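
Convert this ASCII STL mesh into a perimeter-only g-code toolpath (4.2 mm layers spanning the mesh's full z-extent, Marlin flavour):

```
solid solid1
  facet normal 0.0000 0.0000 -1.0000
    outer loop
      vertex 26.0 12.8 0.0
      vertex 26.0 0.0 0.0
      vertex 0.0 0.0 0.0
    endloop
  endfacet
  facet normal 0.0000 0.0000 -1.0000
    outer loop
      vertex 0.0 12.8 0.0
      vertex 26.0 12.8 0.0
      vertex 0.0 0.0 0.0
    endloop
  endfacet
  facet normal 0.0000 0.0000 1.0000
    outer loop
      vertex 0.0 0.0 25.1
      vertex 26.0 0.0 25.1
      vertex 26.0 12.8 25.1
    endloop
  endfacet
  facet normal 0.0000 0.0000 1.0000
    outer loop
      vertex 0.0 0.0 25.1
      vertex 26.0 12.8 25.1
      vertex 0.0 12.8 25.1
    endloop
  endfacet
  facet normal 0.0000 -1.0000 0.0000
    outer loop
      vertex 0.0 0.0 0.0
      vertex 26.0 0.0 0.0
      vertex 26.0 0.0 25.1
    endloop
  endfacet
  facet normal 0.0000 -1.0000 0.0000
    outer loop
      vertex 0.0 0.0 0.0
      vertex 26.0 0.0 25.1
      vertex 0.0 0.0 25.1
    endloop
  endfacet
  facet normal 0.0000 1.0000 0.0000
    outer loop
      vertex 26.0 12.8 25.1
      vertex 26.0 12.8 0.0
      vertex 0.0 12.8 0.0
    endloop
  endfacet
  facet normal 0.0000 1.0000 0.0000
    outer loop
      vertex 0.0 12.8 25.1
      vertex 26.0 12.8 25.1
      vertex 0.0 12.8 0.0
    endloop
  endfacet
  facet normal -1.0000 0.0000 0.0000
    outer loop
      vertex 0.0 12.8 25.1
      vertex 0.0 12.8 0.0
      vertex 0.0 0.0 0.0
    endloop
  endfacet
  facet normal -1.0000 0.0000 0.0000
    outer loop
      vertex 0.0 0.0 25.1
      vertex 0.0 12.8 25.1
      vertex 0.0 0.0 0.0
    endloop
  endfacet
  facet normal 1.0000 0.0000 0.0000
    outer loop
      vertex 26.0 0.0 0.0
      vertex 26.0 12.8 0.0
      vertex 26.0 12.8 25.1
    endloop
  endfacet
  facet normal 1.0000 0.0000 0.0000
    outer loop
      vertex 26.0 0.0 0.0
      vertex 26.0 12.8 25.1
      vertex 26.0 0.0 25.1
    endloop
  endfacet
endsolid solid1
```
; perimeter-only toolpath
G21 ; units = mm
G90 ; absolute positioning
G28 ; home
; layer 1
G0 Z4.2
G0 X0.0 Y0.0
G1 X26.0 Y0.0
G1 X26.0 Y12.8
G1 X0.0 Y12.8
G1 X0.0 Y0.0
; layer 2
G0 Z8.4
G0 X0.0 Y0.0
G1 X26.0 Y0.0
G1 X26.0 Y12.8
G1 X0.0 Y12.8
G1 X0.0 Y0.0
; layer 3
G0 Z12.6
G0 X0.0 Y0.0
G1 X26.0 Y0.0
G1 X26.0 Y12.8
G1 X0.0 Y12.8
G1 X0.0 Y0.0
; layer 4
G0 Z16.7
G0 X0.0 Y0.0
G1 X26.0 Y0.0
G1 X26.0 Y12.8
G1 X0.0 Y12.8
G1 X0.0 Y0.0
; layer 5
G0 Z20.9
G0 X0.0 Y0.0
G1 X26.0 Y0.0
G1 X26.0 Y12.8
G1 X0.0 Y12.8
G1 X0.0 Y0.0
; layer 6
G0 Z25.1
G0 X0.0 Y0.0
G1 X26.0 Y0.0
G1 X26.0 Y12.8
G1 X0.0 Y12.8
G1 X0.0 Y0.0
M2 ; end

The solid is a rectangular box, roughly 26 × 12.8 mm footprint and 25.1 mm tall. Slicing at Δz = 4.2 mm — 6 equal slices spanning the solid's height, so layer i sits at z = i·h/6 — gives 6 non-empty perimeters. Each is a 4-segment closed polygon; G0 lifts to the layer z and rapids to the start vertex, then G1 traces the edges.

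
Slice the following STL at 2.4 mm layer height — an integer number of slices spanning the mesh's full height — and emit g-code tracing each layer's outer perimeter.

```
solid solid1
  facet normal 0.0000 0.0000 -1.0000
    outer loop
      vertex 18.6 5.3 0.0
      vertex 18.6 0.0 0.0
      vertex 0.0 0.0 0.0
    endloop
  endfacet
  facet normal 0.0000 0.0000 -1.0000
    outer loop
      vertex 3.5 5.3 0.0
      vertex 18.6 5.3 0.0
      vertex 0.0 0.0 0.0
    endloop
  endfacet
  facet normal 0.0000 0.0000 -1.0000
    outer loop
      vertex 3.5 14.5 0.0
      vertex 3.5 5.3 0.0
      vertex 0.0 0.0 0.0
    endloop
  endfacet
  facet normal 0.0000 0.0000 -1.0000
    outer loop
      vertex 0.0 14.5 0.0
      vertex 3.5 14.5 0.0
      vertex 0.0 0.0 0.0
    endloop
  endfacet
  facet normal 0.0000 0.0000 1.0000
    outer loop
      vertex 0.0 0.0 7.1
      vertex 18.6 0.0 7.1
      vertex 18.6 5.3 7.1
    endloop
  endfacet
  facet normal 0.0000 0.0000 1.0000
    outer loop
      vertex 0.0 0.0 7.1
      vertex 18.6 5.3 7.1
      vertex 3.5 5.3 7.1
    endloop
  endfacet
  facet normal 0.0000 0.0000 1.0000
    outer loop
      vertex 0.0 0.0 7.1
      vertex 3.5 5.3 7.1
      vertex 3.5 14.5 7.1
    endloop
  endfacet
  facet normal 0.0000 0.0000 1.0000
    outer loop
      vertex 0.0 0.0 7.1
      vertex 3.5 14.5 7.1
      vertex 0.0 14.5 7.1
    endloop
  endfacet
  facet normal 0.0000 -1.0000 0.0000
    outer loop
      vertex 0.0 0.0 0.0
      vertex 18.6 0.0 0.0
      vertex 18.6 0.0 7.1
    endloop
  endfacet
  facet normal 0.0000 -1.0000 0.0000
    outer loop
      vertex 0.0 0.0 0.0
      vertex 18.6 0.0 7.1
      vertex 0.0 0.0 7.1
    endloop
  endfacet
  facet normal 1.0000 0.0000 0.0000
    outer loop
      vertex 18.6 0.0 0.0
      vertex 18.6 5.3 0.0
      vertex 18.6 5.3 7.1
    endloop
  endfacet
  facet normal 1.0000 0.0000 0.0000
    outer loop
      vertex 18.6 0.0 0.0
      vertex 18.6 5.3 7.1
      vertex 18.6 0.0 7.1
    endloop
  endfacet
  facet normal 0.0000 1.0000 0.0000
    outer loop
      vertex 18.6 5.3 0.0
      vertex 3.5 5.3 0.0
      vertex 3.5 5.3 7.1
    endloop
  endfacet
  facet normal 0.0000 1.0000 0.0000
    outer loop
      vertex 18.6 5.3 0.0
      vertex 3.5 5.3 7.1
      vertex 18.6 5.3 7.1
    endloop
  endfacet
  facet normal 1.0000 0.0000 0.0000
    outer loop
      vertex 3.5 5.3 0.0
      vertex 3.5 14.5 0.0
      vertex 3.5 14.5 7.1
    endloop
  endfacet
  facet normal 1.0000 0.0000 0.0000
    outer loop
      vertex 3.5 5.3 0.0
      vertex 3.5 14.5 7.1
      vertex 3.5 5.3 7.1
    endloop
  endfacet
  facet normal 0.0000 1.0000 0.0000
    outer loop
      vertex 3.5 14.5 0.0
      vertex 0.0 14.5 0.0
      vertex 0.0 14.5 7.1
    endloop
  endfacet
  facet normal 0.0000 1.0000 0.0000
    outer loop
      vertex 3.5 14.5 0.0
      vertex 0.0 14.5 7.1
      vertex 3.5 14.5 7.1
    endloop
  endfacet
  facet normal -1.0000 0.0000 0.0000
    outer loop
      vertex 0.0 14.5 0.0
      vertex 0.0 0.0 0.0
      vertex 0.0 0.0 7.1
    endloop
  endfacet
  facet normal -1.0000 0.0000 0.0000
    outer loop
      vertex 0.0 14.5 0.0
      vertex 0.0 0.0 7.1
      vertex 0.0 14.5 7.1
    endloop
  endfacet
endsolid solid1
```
; perimeter-only toolpath
G21 ; units = mm
G90 ; absolute positioning
G28 ; home
; layer 1
G0 Z2.4
G0 X0.0 Y0.0
G1 X18.6 Y0.0
G1 X18.6 Y5.3
G1 X3.5 Y5.3
G1 X3.5 Y14.5
G1 X0.0 Y14.5
G1 X0.0 Y0.0
; layer 2
G0 Z4.7
G0 X0.0 Y0.0
G1 X18.6 Y0.0
G1 X18.6 Y5.3
G1 X3.5 Y5.3
G1 X3.5 Y14.5
G1 X0.0 Y14.5
G1 X0.0 Y0.0
; layer 3
G0 Z7.1
G0 X0.0 Y0.0
G1 X18.6 Y0.0
G1 X18.6 Y5.3
G1 X3.5 Y5.3
G1 X3.5 Y14.5
G1 X0.0 Y14.5
G1 X0.0 Y0.0
M2 ; end

The solid is an L-shaped prism: outer 18.6 × 14.5 mm, arm thicknesses ≈ 5.3 mm (horizontal) and 3.5 mm (vertical), extruded 7.1 mm in z. Slicing at Δz = 2.4 mm — 3 equal slices spanning the solid's height, so layer i sits at z = i·h/3 — gives 3 non-empty perimeters. Each is a 6-segment closed polygon; G0 lifts to the layer z and rapids to the start vertex, then G1 traces the edges.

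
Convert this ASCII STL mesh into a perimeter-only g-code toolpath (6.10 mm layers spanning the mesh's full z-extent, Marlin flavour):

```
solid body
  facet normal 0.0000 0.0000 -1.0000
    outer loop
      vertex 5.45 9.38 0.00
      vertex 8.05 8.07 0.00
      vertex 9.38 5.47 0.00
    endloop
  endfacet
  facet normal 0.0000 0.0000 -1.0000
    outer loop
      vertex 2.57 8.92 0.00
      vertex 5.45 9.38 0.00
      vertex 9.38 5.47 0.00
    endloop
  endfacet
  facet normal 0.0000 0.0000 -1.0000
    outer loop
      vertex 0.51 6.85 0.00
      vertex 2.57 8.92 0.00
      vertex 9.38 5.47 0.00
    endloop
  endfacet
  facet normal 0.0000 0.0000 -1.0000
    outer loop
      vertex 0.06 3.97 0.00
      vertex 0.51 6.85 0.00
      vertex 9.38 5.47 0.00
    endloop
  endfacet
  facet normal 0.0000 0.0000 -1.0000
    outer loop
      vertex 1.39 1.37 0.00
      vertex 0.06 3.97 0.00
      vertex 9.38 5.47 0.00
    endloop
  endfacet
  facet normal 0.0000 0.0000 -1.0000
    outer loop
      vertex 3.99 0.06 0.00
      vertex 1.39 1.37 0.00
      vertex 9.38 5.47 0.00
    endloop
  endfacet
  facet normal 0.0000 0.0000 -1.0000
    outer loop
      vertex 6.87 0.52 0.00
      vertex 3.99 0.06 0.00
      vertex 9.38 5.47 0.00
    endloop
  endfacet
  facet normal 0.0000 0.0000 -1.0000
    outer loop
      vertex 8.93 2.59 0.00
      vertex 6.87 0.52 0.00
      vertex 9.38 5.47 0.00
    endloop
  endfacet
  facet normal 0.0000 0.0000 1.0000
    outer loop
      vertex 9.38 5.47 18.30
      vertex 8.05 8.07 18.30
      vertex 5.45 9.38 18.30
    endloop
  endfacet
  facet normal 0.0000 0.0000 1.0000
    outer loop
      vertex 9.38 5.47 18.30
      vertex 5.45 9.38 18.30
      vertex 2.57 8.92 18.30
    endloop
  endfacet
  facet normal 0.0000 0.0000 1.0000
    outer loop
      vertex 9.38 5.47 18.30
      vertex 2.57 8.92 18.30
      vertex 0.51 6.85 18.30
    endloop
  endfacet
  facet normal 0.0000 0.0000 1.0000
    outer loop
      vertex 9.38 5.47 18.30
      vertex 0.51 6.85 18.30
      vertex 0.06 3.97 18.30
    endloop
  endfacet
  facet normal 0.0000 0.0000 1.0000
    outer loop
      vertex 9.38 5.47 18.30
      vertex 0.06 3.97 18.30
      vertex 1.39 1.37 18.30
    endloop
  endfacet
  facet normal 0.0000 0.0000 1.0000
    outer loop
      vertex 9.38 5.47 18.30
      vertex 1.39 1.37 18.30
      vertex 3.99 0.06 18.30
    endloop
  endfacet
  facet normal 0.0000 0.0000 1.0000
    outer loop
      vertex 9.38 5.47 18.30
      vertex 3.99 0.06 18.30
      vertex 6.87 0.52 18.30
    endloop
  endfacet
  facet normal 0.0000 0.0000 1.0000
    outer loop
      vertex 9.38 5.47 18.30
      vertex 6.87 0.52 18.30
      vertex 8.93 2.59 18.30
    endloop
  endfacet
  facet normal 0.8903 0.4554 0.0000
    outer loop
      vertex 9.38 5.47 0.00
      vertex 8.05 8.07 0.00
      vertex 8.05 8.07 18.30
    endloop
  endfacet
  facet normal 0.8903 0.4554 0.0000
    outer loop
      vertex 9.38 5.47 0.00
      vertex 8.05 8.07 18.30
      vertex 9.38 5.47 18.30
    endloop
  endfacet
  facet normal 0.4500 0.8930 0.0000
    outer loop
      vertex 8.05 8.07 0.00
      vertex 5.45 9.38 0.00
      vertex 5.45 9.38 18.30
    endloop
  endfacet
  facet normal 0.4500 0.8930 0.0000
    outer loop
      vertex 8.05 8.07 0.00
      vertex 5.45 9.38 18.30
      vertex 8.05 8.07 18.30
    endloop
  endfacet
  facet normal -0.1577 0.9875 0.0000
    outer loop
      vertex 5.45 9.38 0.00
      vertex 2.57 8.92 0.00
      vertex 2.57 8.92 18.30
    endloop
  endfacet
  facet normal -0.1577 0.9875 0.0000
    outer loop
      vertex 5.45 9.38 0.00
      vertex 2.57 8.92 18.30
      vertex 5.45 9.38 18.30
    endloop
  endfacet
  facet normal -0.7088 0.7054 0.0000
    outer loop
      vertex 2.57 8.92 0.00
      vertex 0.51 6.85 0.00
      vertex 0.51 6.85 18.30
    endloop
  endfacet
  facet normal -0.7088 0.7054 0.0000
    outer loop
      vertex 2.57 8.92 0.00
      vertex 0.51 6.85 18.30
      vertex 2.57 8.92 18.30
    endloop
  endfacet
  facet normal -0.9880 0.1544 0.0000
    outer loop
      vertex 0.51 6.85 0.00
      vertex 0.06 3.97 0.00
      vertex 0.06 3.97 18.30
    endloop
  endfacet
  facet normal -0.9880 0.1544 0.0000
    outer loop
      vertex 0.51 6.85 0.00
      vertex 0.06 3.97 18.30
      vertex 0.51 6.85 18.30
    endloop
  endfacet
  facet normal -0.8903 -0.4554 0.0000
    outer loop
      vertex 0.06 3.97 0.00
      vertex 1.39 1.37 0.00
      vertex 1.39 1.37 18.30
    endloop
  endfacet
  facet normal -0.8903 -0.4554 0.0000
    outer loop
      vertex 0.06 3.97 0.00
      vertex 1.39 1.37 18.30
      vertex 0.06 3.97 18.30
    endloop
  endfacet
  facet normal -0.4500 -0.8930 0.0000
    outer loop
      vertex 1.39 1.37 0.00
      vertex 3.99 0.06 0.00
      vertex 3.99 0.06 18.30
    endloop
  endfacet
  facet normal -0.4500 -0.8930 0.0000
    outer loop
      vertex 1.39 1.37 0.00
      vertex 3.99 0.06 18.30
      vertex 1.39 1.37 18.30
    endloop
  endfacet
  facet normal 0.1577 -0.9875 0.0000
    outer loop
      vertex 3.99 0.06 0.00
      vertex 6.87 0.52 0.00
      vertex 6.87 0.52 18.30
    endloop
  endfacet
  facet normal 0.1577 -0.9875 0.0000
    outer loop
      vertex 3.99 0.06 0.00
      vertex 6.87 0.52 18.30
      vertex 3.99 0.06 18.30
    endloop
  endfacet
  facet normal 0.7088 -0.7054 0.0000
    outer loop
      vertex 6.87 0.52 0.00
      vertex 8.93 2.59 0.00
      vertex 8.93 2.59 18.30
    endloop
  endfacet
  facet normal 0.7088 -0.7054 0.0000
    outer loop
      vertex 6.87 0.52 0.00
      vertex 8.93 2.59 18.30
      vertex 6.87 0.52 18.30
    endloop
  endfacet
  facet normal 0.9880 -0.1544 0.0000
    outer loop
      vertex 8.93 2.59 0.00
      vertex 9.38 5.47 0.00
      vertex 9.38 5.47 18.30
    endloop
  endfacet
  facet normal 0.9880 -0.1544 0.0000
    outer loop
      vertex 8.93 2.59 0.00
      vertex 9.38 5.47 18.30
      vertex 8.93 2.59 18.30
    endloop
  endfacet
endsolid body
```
; perimeter-only toolpath
G21 ; units = mm
G90 ; absolute positioning
G28 ; home
; layer 1
G0 Z6.10
G0 X9.38 Y5.47
G1 X8.05 Y8.07
G1 X5.45 Y9.38
G1 X2.57 Y8.92
G1 X0.51 Y6.85
G1 X0.06 Y3.97
G1 X1.39 Y1.37
G1 X3.99 Y0.06
G1 X6.87 Y0.52
G1 X8.93 Y2.59
G1 X9.38 Y5.47
; layer 2
G0 Z12.20
G0 X9.38 Y5.47
G1 X8.05 Y8.07
G1 X5.45 Y9.38
G1 X2.57 Y8.92
G1 X0.51 Y6.85
G1 X0.06 Y3.97
G1 X1.39 Y1.37
G1 X3.99 Y0.06
G1 X6.87 Y0.52
G1 X8.93 Y2.59
G1 X9.38 Y5.47
; layer 3
G0 Z18.30
G0 X9.38 Y5.47
G1 X8.05 Y8.07
G1 X5.45 Y9.38
G1 X2.57 Y8.92
G1 X0.51 Y6.85
G1 X0.06 Y3.97
G1 X1.39 Y1.37
G1 X3.99 Y0.06
G1 X6.87 Y0.52
G1 X8.93 Y2.59
G1 X9.38 Y5.47
M2 ; end

The solid is a regular 10-sided prism (a cylinder approximated with 10 flat sides), circumscribed radius ≈ 4.72 mm, height ≈ 18.3 mm. Slicing at Δz = 6.10 mm — 3 equal slices spanning the solid's height, so layer i sits at z = i·h/3 — gives 3 non-empty perimeters. Each is a 10-segment closed polygon; G0 lifts to the layer z and rapids to the start vertex, then G1 traces the edges.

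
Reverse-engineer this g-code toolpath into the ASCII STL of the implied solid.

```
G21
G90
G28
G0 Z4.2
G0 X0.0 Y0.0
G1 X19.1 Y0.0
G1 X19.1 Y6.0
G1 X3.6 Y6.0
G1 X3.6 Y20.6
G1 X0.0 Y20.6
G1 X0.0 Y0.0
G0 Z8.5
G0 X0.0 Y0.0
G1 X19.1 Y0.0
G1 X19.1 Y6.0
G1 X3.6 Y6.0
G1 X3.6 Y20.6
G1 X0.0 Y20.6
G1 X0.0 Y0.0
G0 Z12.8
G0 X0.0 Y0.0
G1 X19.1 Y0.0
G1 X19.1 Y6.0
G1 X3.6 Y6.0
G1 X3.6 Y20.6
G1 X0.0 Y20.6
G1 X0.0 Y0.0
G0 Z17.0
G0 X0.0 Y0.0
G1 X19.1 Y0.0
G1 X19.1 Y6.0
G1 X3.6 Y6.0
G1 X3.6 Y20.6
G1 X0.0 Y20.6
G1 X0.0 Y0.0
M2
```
solid part
  facet normal 0.0000 0.0000 -1.0000
    outer loop
      vertex 19.1 6.0 0.0
      vertex 19.1 0.0 0.0
      vertex 0.0 0.0 0.0
    endloop
  endfacet
  facet normal 0.0000 0.0000 -1.0000
    outer loop
      vertex 3.6 6.0 0.0
      vertex 19.1 6.0 0.0
      vertex 0.0 0.0 0.0
    endloop
  endfacet
  facet normal 0.0000 0.0000 -1.0000
    outer loop
      vertex 3.6 20.6 0.0
      vertex 3.6 6.0 0.0
      vertex 0.0 0.0 0.0
    endloop
  endfacet
  facet normal 0.0000 0.0000 -1.0000
    outer loop
      vertex 0.0 20.6 0.0
      vertex 3.6 20.6 0.0
      vertex 0.0 0.0 0.0
    endloop
  endfacet
  facet normal 0.0000 0.0000 1.0000
    outer loop
      vertex 0.0 0.0 17.0
      vertex 19.1 0.0 17.0
      vertex 19.1 6.0 17.0
    endloop
  endfacet
  facet normal 0.0000 0.0000 1.0000
    outer loop
      vertex 0.0 0.0 17.0
      vertex 19.1 6.0 17.0
      vertex 3.6 6.0 17.0
    endloop
  endfacet
  facet normal 0.0000 0.0000 1.0000
    outer loop
      vertex 0.0 0.0 17.0
      vertex 3.6 6.0 17.0
      vertex 3.6 20.6 17.0
    endloop
  endfacet
  facet normal 0.0000 0.0000 1.0000
    outer loop
      vertex 0.0 0.0 17.0
      vertex 3.6 20.6 17.0
      vertex 0.0 20.6 17.0
    endloop
  endfacet
  facet normal 0.0000 -1.0000 0.0000
    outer loop
      vertex 0.0 0.0 0.0
      vertex 19.1 0.0 0.0
      vertex 19.1 0.0 17.0
    endloop
  endfacet
  facet normal 0.0000 -1.0000 0.0000
    outer loop
      vertex 0.0 0.0 0.0
      vertex 19.1 0.0 17.0
      vertex 0.0 0.0 17.0
    endloop
  endfacet
  facet normal 1.0000 0.0000 0.0000
    outer loop
      vertex 19.1 0.0 0.0
      vertex 19.1 6.0 0.0
      vertex 19.1 6.0 17.0
    endloop
  endfacet
  facet normal 1.0000 0.0000 0.0000
    outer loop
      vertex 19.1 0.0 0.0
      vertex 19.1 6.0 17.0
      vertex 19.1 0.0 17.0
    endloop
  endfacet
  facet normal 0.0000 1.0000 0.0000
    outer loop
      vertex 19.1 6.0 0.0
      vertex 3.6 6.0 0.0
      vertex 3.6 6.0 17.0
    endloop
  endfacet
  facet normal 0.0000 1.0000 0.0000
    outer loop
      vertex 19.1 6.0 0.0
      vertex 3.6 6.0 17.0
      vertex 19.1 6.0 17.0
    endloop
  endfacet
  facet normal 1.0000 0.0000 0.0000
    outer loop
      vertex 3.6 6.0 0.0
      vertex 3.6 20.6 0.0
      vertex 3.6 20.6 17.0
    endloop
  endfacet
  facet normal 1.0000 0.0000 0.0000
    outer loop
      vertex 3.6 6.0 0.0
      vertex 3.6 20.6 17.0
      vertex 3.6 6.0 17.0
    endloop
  endfacet
  facet normal 0.0000 1.0000 0.0000
    outer loop
      vertex 3.6 20.6 0.0
      vertex 0.0 20.6 0.0
      vertex 0.0 20.6 17.0
    endloop
  endfacet
  facet normal 0.0000 1.0000 0.0000
    outer loop
      vertex 3.6 20.6 0.0
      vertex 0.0 20.6 17.0
      vertex 3.6 20.6 17.0
    endloop
  endfacet
  facet normal -1.0000 0.0000 0.0000
    outer loop
      vertex 0.0 20.6 0.0
      vertex 0.0 0.0 0.0
      vertex 0.0 0.0 17.0
    endloop
  endfacet
  facet normal -1.0000 0.0000 0.0000
    outer loop
      vertex 0.0 20.6 0.0
      vertex 0.0 0.0 17.0
      vertex 0.0 20.6 17.0
    endloop
  endfacet
endsolid part

The G0 Z moves step by Δz≈4.2 mm. Every layer's G1 loop is the same polygon, so the solid is a straight extrusion of it from z=0 to z≈17. Closing with flat bottom and top caps and triangulating gives 20 facets — an L-shaped prism: outer 19.1 × 20.6 mm, arm thicknesses ≈ 6 mm (horizontal) and 3.6 mm (vertical), extruded 17 mm in z.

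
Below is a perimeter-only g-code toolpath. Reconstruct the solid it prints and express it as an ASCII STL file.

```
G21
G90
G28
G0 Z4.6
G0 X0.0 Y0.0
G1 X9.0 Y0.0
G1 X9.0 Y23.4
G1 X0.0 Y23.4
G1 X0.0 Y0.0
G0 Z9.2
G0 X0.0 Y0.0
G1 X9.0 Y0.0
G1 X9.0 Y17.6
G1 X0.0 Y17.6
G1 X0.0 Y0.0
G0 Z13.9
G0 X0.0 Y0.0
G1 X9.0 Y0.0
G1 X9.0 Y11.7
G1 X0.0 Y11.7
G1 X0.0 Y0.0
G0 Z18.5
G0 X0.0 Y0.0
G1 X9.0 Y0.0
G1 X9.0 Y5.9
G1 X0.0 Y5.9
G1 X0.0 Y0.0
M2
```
solid part
  facet normal 0.0000 0.0000 -1.0000
    outer loop
      vertex 9.0 29.3 0.0
      vertex 9.0 0.0 0.0
      vertex 0.0 0.0 0.0
    endloop
  endfacet
  facet normal 0.0000 0.0000 -1.0000
    outer loop
      vertex 0.0 29.3 0.0
      vertex 9.0 29.3 0.0
      vertex 0.0 0.0 0.0
    endloop
  endfacet
  facet normal 0.0000 -1.0000 0.0000
    outer loop
      vertex 0.0 0.0 0.0
      vertex 9.0 0.0 0.0
      vertex 9.0 0.0 23.1
    endloop
  endfacet
  facet normal 0.0000 -1.0000 0.0000
    outer loop
      vertex 0.0 0.0 0.0
      vertex 9.0 0.0 23.1
      vertex 0.0 0.0 23.1
    endloop
  endfacet
  facet normal 0.0000 0.6191 0.7853
    outer loop
      vertex 0.0 0.0 23.1
      vertex 9.0 0.0 23.1
      vertex 9.0 29.3 0.0
    endloop
  endfacet
  facet normal 0.0000 0.6191 0.7853
    outer loop
      vertex 0.0 0.0 23.1
      vertex 9.0 29.3 0.0
      vertex 0.0 29.3 0.0
    endloop
  endfacet
  facet normal -1.0000 0.0000 0.0000
    outer loop
      vertex 0.0 0.0 23.1
      vertex 0.0 29.3 0.0
      vertex 0.0 0.0 0.0
    endloop
  endfacet
  facet normal 1.0000 0.0000 0.0000
    outer loop
      vertex 9.0 0.0 0.0
      vertex 9.0 29.3 0.0
      vertex 9.0 0.0 23.1
    endloop
  endfacet
endsolid part

The G0 Z moves step by Δz≈4.6 mm. The G1 loops shrink linearly with z, so the solid tapers from its base footprint up to z≈23.1. Closing with a flat bottom cap and the tapered top and triangulating gives 8 facets — a wedge (ramp): 9 × 29.3 mm base, rising to 23.1 mm along the y=0 edge and sloping linearly to z=0 at y=29.3.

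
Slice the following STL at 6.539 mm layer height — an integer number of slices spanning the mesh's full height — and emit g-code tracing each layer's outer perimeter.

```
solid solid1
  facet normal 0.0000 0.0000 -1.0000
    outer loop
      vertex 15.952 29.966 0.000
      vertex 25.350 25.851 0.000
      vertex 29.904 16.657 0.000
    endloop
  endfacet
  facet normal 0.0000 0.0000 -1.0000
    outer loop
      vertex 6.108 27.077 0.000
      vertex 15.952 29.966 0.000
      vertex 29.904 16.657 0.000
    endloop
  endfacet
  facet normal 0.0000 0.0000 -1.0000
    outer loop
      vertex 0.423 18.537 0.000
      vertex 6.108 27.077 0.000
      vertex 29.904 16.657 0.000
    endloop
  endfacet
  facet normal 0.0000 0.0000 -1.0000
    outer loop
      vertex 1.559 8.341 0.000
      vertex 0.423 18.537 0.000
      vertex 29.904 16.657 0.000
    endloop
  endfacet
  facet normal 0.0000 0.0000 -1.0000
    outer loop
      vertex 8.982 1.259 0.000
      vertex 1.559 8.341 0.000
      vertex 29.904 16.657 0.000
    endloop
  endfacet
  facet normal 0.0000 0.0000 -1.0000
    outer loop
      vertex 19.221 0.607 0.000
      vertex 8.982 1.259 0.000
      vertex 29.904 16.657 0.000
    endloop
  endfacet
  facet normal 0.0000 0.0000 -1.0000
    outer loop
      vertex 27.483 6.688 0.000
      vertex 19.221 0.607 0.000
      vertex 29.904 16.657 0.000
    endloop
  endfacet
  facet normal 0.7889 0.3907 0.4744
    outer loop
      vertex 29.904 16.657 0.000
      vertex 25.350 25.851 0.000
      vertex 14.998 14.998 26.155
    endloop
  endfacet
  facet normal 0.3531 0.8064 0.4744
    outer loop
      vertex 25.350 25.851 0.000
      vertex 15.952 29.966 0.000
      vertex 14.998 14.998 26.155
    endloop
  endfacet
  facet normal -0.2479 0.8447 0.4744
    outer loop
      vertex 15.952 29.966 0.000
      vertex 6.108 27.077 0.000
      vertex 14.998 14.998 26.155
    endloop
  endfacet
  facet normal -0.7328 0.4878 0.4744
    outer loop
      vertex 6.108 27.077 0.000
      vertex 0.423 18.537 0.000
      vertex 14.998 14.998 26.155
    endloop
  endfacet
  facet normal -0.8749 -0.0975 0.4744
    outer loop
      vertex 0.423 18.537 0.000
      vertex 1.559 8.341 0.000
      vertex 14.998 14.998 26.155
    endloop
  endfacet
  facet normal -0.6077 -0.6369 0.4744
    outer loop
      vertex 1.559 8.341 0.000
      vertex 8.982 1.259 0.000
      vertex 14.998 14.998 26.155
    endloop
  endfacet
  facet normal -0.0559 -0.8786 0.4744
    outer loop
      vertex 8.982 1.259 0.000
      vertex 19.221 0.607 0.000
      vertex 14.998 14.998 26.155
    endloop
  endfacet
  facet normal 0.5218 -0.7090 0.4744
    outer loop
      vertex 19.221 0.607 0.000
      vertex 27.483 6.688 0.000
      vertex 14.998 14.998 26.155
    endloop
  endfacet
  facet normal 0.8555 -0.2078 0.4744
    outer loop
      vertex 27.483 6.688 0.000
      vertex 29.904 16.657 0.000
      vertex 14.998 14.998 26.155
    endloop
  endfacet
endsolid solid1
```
; perimeter-only toolpath
G21 ; units = mm
G90 ; absolute positioning
G28 ; home
; layer 1
G0 Z6.539
G0 X26.178 Y16.242
G1 X22.762 Y23.138
G1 X15.713 Y26.224
G1 X8.330 Y24.057
G1 X4.067 Y17.652
G1 X4.919 Y10.005
G1 X10.486 Y4.694
G1 X18.165 Y4.205
G1 X24.362 Y8.765
G1 X26.178 Y16.242
; layer 2
G0 Z13.078
G0 X22.451 Y15.828
G1 X20.174 Y20.424
G1 X15.475 Y22.482
G1 X10.553 Y21.038
G1 X7.710 Y16.767
G1 X8.278 Y11.669
G1 X11.990 Y8.128
G1 X17.110 Y7.802
G1 X21.241 Y10.843
G1 X22.451 Y15.828
; layer 3
G0 Z19.616
G0 X18.724 Y15.413
G1 X17.586 Y17.711
G1 X15.236 Y18.740
G1 X12.775 Y18.018
G1 X11.354 Y15.883
G1 X11.638 Y13.334
G1 X13.494 Y11.563
G1 X16.054 Y11.400
G1 X18.119 Y12.921
G1 X18.724 Y15.413
M2 ; end

The solid is a regular 9-sided pyramid, base circumscribed radius ≈ 15 mm, apex at z ≈ 26.2 mm. Slicing at Δz = 6.539 mm — 4 equal slices spanning the solid's height, so layer i sits at z = i·h/4 — gives 3 non-empty perimeters. Each is a 9-segment closed polygon; G0 lifts to the layer z and rapids to the start vertex, then G1 traces the edges. The cross-section shrinks linearly with z (the slice at the apex is degenerate and omitted).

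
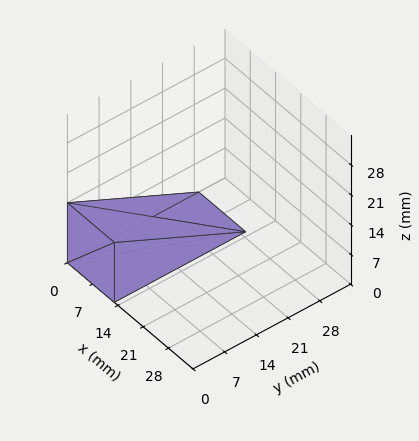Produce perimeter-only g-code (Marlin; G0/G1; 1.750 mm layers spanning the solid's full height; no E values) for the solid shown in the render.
Reading the render: the shape is a wedge (ramp): 13 × 29 mm base, rising to 14 mm along the y=0 edge and sloping linearly to z=0 at y=29 (dimensions read to the nearest mm from the axis ticks). For the g-code, the solid's height is divided into equal slices at the stated Δz and each level perimeter traced with G1 moves after a G0 lift.

; perimeter-only toolpath
G21 ; units = mm
G90 ; absolute positioning
G28 ; home
; layer 1
G0 Z1.750
G0 X0.000 Y0.000
G1 X13.000 Y0.000
G1 X13.000 Y25.375
G1 X0.000 Y25.375
G1 X0.000 Y0.000
; layer 2
G0 Z3.500
G0 X0.000 Y0.000
G1 X13.000 Y0.000
G1 X13.000 Y21.750
G1 X0.000 Y21.750
G1 X0.000 Y0.000
; layer 3
G0 Z5.250
G0 X0.000 Y0.000
G1 X13.000 Y0.000
G1 X13.000 Y18.125
G1 X0.000 Y18.125
G1 X0.000 Y0.000
; layer 4
G0 Z7.000
G0 X0.000 Y0.000
G1 X13.000 Y0.000
G1 X13.000 Y14.500
G1 X0.000 Y14.500
G1 X0.000 Y0.000
; layer 5
G0 Z8.750
G0 X0.000 Y0.000
G1 X13.000 Y0.000
G1 X13.000 Y10.875
G1 X0.000 Y10.875
G1 X0.000 Y0.000
; layer 6
G0 Z10.500
G0 X0.000 Y0.000
G1 X13.000 Y0.000
G1 X13.000 Y7.250
G1 X0.000 Y7.250
G1 X0.000 Y0.000
; layer 7
G0 Z12.250
G0 X0.000 Y0.000
G1 X13.000 Y0.000
G1 X13.000 Y3.625
G1 X0.000 Y3.625
G1 X0.000 Y0.000
M2 ; end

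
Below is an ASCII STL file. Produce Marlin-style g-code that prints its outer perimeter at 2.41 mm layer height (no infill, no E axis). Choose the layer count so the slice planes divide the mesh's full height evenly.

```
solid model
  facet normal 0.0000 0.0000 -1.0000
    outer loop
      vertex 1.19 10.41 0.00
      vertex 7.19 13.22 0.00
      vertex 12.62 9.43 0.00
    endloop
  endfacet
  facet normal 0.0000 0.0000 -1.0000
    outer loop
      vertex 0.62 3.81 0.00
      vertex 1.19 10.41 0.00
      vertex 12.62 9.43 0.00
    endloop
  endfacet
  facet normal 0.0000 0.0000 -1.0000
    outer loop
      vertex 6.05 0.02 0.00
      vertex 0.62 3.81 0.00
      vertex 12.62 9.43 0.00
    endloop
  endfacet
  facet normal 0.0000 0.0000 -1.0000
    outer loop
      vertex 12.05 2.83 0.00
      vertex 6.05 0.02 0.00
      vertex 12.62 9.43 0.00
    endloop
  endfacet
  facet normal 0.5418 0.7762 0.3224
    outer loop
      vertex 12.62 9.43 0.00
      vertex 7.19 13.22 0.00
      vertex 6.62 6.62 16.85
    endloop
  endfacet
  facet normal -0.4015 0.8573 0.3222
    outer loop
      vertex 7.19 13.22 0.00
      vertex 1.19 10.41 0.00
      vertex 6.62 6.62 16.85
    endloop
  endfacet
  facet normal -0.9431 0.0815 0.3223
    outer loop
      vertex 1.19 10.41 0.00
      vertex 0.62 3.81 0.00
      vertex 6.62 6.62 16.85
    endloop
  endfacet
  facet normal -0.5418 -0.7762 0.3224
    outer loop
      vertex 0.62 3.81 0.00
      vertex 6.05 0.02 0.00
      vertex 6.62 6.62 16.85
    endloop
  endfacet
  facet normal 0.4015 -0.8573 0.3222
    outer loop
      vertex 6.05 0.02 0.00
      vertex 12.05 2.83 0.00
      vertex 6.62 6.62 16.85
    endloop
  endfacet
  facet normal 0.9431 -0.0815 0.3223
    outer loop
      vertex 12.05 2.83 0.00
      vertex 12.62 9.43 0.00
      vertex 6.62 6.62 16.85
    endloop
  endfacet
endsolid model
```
; perimeter-only toolpath
G21 ; units = mm
G90 ; absolute positioning
G28 ; home
; layer 1
G0 Z2.41
G0 X11.76 Y9.03
G1 X7.11 Y12.28
G1 X1.97 Y9.87
G1 X1.48 Y4.21
G1 X6.13 Y0.96
G1 X11.27 Y3.37
G1 X11.76 Y9.03
; layer 2
G0 Z4.81
G0 X10.91 Y8.63
G1 X7.03 Y11.33
G1 X2.74 Y9.33
G1 X2.33 Y4.61
G1 X6.21 Y1.91
G1 X10.50 Y3.91
G1 X10.91 Y8.63
; layer 3
G0 Z7.22
G0 X10.05 Y8.23
G1 X6.95 Y10.39
G1 X3.52 Y8.79
G1 X3.19 Y5.01
G1 X6.29 Y2.85
G1 X9.72 Y4.45
G1 X10.05 Y8.23
; layer 4
G0 Z9.63
G0 X9.19 Y7.82
G1 X6.86 Y9.45
G1 X4.29 Y8.24
G1 X4.05 Y5.42
G1 X6.38 Y3.79
G1 X8.95 Y5.00
G1 X9.19 Y7.82
; layer 5
G0 Z12.04
G0 X8.33 Y7.42
G1 X6.78 Y8.51
G1 X5.07 Y7.70
G1 X4.91 Y5.82
G1 X6.46 Y4.73
G1 X8.17 Y5.54
G1 X8.33 Y7.42
; layer 6
G0 Z14.44
G0 X7.48 Y7.02
G1 X6.70 Y7.56
G1 X5.84 Y7.16
G1 X5.76 Y6.22
G1 X6.54 Y5.68
G1 X7.40 Y6.08
G1 X7.48 Y7.02
M2 ; end

The solid is a regular 6-sided pyramid, base circumscribed radius ≈ 6.62 mm, apex at z ≈ 16.9 mm. Slicing at Δz = 2.41 mm — 7 equal slices spanning the solid's height, so layer i sits at z = i·h/7 — gives 6 non-empty perimeters. Each is a 6-segment closed polygon; G0 lifts to the layer z and rapids to the start vertex, then G1 traces the edges. The cross-section shrinks linearly with z (the slice at the apex is degenerate and omitted).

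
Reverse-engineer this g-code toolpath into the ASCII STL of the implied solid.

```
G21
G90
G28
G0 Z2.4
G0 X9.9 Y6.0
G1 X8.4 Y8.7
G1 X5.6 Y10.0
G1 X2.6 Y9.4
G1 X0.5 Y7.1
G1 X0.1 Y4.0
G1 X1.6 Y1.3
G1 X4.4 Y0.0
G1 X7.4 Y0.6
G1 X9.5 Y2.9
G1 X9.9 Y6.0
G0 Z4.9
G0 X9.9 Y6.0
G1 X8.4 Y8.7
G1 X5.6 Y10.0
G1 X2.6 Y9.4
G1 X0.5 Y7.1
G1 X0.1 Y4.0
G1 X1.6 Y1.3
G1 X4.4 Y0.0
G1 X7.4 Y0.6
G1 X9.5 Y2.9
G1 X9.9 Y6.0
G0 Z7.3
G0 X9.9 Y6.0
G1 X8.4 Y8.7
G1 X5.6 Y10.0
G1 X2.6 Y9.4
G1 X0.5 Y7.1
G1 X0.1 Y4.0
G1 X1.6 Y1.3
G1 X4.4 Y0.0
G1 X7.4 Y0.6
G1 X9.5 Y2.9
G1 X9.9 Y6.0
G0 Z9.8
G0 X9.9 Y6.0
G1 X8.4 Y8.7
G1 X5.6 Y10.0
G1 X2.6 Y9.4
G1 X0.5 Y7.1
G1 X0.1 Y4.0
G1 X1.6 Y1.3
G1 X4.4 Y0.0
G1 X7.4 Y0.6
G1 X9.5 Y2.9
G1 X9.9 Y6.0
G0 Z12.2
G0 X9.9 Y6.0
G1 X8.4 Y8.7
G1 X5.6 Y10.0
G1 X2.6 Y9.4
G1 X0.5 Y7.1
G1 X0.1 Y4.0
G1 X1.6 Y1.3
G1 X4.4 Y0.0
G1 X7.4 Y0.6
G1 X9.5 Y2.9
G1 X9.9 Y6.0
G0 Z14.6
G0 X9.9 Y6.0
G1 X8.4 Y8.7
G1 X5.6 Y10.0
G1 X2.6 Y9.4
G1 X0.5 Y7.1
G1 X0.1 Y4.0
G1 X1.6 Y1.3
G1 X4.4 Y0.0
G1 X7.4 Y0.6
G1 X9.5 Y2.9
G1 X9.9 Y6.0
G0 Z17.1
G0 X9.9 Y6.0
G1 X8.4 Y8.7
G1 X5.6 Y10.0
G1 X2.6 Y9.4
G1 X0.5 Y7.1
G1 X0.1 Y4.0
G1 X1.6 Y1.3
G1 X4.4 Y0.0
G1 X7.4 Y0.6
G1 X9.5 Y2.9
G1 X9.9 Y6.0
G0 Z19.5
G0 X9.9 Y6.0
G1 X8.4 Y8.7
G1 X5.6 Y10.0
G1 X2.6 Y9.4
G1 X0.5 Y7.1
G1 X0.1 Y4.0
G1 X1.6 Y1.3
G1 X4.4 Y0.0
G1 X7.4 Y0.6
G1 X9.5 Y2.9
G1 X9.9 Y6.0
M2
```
solid part
  facet normal 0.0000 0.0000 -1.0000
    outer loop
      vertex 5.6 10.0 0.0
      vertex 8.4 8.7 0.0
      vertex 9.9 6.0 0.0
    endloop
  endfacet
  facet normal 0.0000 0.0000 -1.0000
    outer loop
      vertex 2.6 9.4 0.0
      vertex 5.6 10.0 0.0
      vertex 9.9 6.0 0.0
    endloop
  endfacet
  facet normal 0.0000 0.0000 -1.0000
    outer loop
      vertex 0.5 7.1 0.0
      vertex 2.6 9.4 0.0
      vertex 9.9 6.0 0.0
    endloop
  endfacet
  facet normal 0.0000 0.0000 -1.0000
    outer loop
      vertex 0.1 4.0 0.0
      vertex 0.5 7.1 0.0
      vertex 9.9 6.0 0.0
    endloop
  endfacet
  facet normal 0.0000 0.0000 -1.0000
    outer loop
      vertex 1.6 1.3 0.0
      vertex 0.1 4.0 0.0
      vertex 9.9 6.0 0.0
    endloop
  endfacet
  facet normal 0.0000 0.0000 -1.0000
    outer loop
      vertex 4.4 0.0 0.0
      vertex 1.6 1.3 0.0
      vertex 9.9 6.0 0.0
    endloop
  endfacet
  facet normal 0.0000 0.0000 -1.0000
    outer loop
      vertex 7.4 0.6 0.0
      vertex 4.4 0.0 0.0
      vertex 9.9 6.0 0.0
    endloop
  endfacet
  facet normal 0.0000 0.0000 -1.0000
    outer loop
      vertex 9.5 2.9 0.0
      vertex 7.4 0.6 0.0
      vertex 9.9 6.0 0.0
    endloop
  endfacet
  facet normal 0.0000 0.0000 1.0000
    outer loop
      vertex 9.9 6.0 19.5
      vertex 8.4 8.7 19.5
      vertex 5.6 10.0 19.5
    endloop
  endfacet
  facet normal 0.0000 0.0000 1.0000
    outer loop
      vertex 9.9 6.0 19.5
      vertex 5.6 10.0 19.5
      vertex 2.6 9.4 19.5
    endloop
  endfacet
  facet normal 0.0000 0.0000 1.0000
    outer loop
      vertex 9.9 6.0 19.5
      vertex 2.6 9.4 19.5
      vertex 0.5 7.1 19.5
    endloop
  endfacet
  facet normal 0.0000 0.0000 1.0000
    outer loop
      vertex 9.9 6.0 19.5
      vertex 0.5 7.1 19.5
      vertex 0.1 4.0 19.5
    endloop
  endfacet
  facet normal 0.0000 0.0000 1.0000
    outer loop
      vertex 9.9 6.0 19.5
      vertex 0.1 4.0 19.5
      vertex 1.6 1.3 19.5
    endloop
  endfacet
  facet normal 0.0000 0.0000 1.0000
    outer loop
      vertex 9.9 6.0 19.5
      vertex 1.6 1.3 19.5
      vertex 4.4 0.0 19.5
    endloop
  endfacet
  facet normal 0.0000 0.0000 1.0000
    outer loop
      vertex 9.9 6.0 19.5
      vertex 4.4 0.0 19.5
      vertex 7.4 0.6 19.5
    endloop
  endfacet
  facet normal 0.0000 0.0000 1.0000
    outer loop
      vertex 9.9 6.0 19.5
      vertex 7.4 0.6 19.5
      vertex 9.5 2.9 19.5
    endloop
  endfacet
  facet normal 0.8742 0.4856 0.0000
    outer loop
      vertex 9.9 6.0 0.0
      vertex 8.4 8.7 0.0
      vertex 8.4 8.7 19.5
    endloop
  endfacet
  facet normal 0.8742 0.4856 0.0000
    outer loop
      vertex 9.9 6.0 0.0
      vertex 8.4 8.7 19.5
      vertex 9.9 6.0 19.5
    endloop
  endfacet
  facet normal 0.4211 0.9070 0.0000
    outer loop
      vertex 8.4 8.7 0.0
      vertex 5.6 10.0 0.0
      vertex 5.6 10.0 19.5
    endloop
  endfacet
  facet normal 0.4211 0.9070 0.0000
    outer loop
      vertex 8.4 8.7 0.0
      vertex 5.6 10.0 19.5
      vertex 8.4 8.7 19.5
    endloop
  endfacet
  facet normal -0.1961 0.9806 0.0000
    outer loop
      vertex 5.6 10.0 0.0
      vertex 2.6 9.4 0.0
      vertex 2.6 9.4 19.5
    endloop
  endfacet
  facet normal -0.1961 0.9806 0.0000
    outer loop
      vertex 5.6 10.0 0.0
      vertex 2.6 9.4 19.5
      vertex 5.6 10.0 19.5
    endloop
  endfacet
  facet normal -0.7385 0.6743 0.0000
    outer loop
      vertex 2.6 9.4 0.0
      vertex 0.5 7.1 0.0
      vertex 0.5 7.1 19.5
    endloop
  endfacet
  facet normal -0.7385 0.6743 0.0000
    outer loop
      vertex 2.6 9.4 0.0
      vertex 0.5 7.1 19.5
      vertex 2.6 9.4 19.5
    endloop
  endfacet
  facet normal -0.9918 0.1280 0.0000
    outer loop
      vertex 0.5 7.1 0.0
      vertex 0.1 4.0 0.0
      vertex 0.1 4.0 19.5
    endloop
  endfacet
  facet normal -0.9918 0.1280 0.0000
    outer loop
      vertex 0.5 7.1 0.0
      vertex 0.1 4.0 19.5
      vertex 0.5 7.1 19.5
    endloop
  endfacet
  facet normal -0.8742 -0.4856 0.0000
    outer loop
      vertex 0.1 4.0 0.0
      vertex 1.6 1.3 0.0
      vertex 1.6 1.3 19.5
    endloop
  endfacet
  facet normal -0.8742 -0.4856 0.0000
    outer loop
      vertex 0.1 4.0 0.0
      vertex 1.6 1.3 19.5
      vertex 0.1 4.0 19.5
    endloop
  endfacet
  facet normal -0.4211 -0.9070 0.0000
    outer loop
      vertex 1.6 1.3 0.0
      vertex 4.4 0.0 0.0
      vertex 4.4 0.0 19.5
    endloop
  endfacet
  facet normal -0.4211 -0.9070 0.0000
    outer loop
      vertex 1.6 1.3 0.0
      vertex 4.4 0.0 19.5
      vertex 1.6 1.3 19.5
    endloop
  endfacet
  facet normal 0.1961 -0.9806 0.0000
    outer loop
      vertex 4.4 0.0 0.0
      vertex 7.4 0.6 0.0
      vertex 7.4 0.6 19.5
    endloop
  endfacet
  facet normal 0.1961 -0.9806 0.0000
    outer loop
      vertex 4.4 0.0 0.0
      vertex 7.4 0.6 19.5
      vertex 4.4 0.0 19.5
    endloop
  endfacet
  facet normal 0.7385 -0.6743 0.0000
    outer loop
      vertex 7.4 0.6 0.0
      vertex 9.5 2.9 0.0
      vertex 9.5 2.9 19.5
    endloop
  endfacet
  facet normal 0.7385 -0.6743 0.0000
    outer loop
      vertex 7.4 0.6 0.0
      vertex 9.5 2.9 19.5
      vertex 7.4 0.6 19.5
    endloop
  endfacet
  facet normal 0.9918 -0.1280 0.0000
    outer loop
      vertex 9.5 2.9 0.0
      vertex 9.9 6.0 0.0
      vertex 9.9 6.0 19.5
    endloop
  endfacet
  facet normal 0.9918 -0.1280 0.0000
    outer loop
      vertex 9.5 2.9 0.0
      vertex 9.9 6.0 19.5
      vertex 9.5 2.9 19.5
    endloop
  endfacet
endsolid part

The G0 Z moves step by Δz≈2.4 mm. Every layer's G1 loop is the same polygon, so the solid is a straight extrusion of it from z=0 to z≈19.5. Closing with flat bottom and top caps and triangulating gives 36 facets — a regular 10-sided prism (a cylinder approximated with 10 flat sides), circumscribed radius ≈ 5 mm, height ≈ 19.5 mm.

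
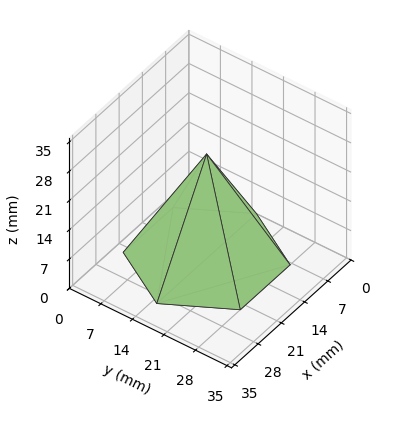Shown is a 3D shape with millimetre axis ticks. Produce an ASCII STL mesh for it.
Reading the render: the shape is a regular 6-sided pyramid, base circumscribed radius ≈ 15 mm, apex at z ≈ 25 mm (dimensions read to the nearest mm from the axis ticks). For the STL, each face is triangulated and given an outward normal.

solid part
  facet normal 0.0000 0.0000 -1.0000
    outer loop
      vertex 7.50 27.99 0.00
      vertex 22.50 27.99 0.00
      vertex 30.00 15.00 0.00
    endloop
  endfacet
  facet normal 0.0000 0.0000 -1.0000
    outer loop
      vertex 0.00 15.00 0.00
      vertex 7.50 27.99 0.00
      vertex 30.00 15.00 0.00
    endloop
  endfacet
  facet normal 0.0000 0.0000 -1.0000
    outer loop
      vertex 7.50 2.01 0.00
      vertex 0.00 15.00 0.00
      vertex 30.00 15.00 0.00
    endloop
  endfacet
  facet normal 0.0000 0.0000 -1.0000
    outer loop
      vertex 22.50 2.01 0.00
      vertex 7.50 2.01 0.00
      vertex 30.00 15.00 0.00
    endloop
  endfacet
  facet normal 0.7685 0.4437 0.4611
    outer loop
      vertex 30.00 15.00 0.00
      vertex 22.50 27.99 0.00
      vertex 15.00 15.00 25.00
    endloop
  endfacet
  facet normal 0.0000 0.8874 0.4611
    outer loop
      vertex 22.50 27.99 0.00
      vertex 7.50 27.99 0.00
      vertex 15.00 15.00 25.00
    endloop
  endfacet
  facet normal -0.7685 0.4437 0.4611
    outer loop
      vertex 7.50 27.99 0.00
      vertex 0.00 15.00 0.00
      vertex 15.00 15.00 25.00
    endloop
  endfacet
  facet normal -0.7685 -0.4437 0.4611
    outer loop
      vertex 0.00 15.00 0.00
      vertex 7.50 2.01 0.00
      vertex 15.00 15.00 25.00
    endloop
  endfacet
  facet normal 0.0000 -0.8874 0.4611
    outer loop
      vertex 7.50 2.01 0.00
      vertex 22.50 2.01 0.00
      vertex 15.00 15.00 25.00
    endloop
  endfacet
  facet normal 0.7685 -0.4437 0.4611
    outer loop
      vertex 22.50 2.01 0.00
      vertex 30.00 15.00 0.00
      vertex 15.00 15.00 25.00
    endloop
  endfacet
endsolid part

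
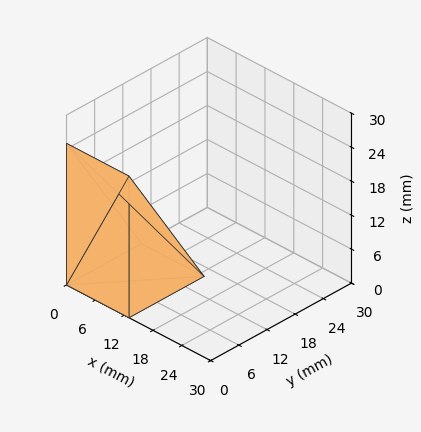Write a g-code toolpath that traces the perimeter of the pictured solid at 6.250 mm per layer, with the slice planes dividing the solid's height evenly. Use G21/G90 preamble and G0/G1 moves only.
Reading the render: the shape is a wedge (ramp): 13 × 16 mm base, rising to 25 mm along the y=0 edge and sloping linearly to z=0 at y=16 (dimensions read to the nearest mm from the axis ticks). For the g-code, the solid's height is divided into equal slices at the stated Δz and each level perimeter traced with G1 moves after a G0 lift.

; perimeter-only toolpath
G21 ; units = mm
G90 ; absolute positioning
G28 ; home
; layer 1
G0 Z6.250
G0 X0.000 Y0.000
G1 X13.000 Y0.000
G1 X13.000 Y12.000
G1 X0.000 Y12.000
G1 X0.000 Y0.000
; layer 2
G0 Z12.500
G0 X0.000 Y0.000
G1 X13.000 Y0.000
G1 X13.000 Y8.000
G1 X0.000 Y8.000
G1 X0.000 Y0.000
; layer 3
G0 Z18.750
G0 X0.000 Y0.000
G1 X13.000 Y0.000
G1 X13.000 Y4.000
G1 X0.000 Y4.000
G1 X0.000 Y0.000
M2 ; end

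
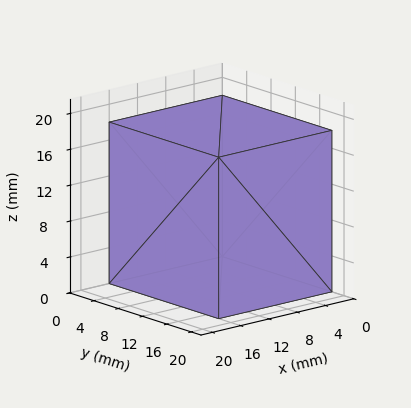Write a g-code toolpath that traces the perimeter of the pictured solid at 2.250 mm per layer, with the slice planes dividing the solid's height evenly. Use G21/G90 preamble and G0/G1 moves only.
Reading the render: the shape is a rectangular box, roughly 16 × 18 mm footprint and 18 mm tall (dimensions read to the nearest mm from the axis ticks). For the g-code, the solid's height is divided into equal slices at the stated Δz and each level perimeter traced with G1 moves after a G0 lift.

; perimeter-only toolpath
G21 ; units = mm
G90 ; absolute positioning
G28 ; home
; layer 1
G0 Z2.250
G0 X0.000 Y0.000
G1 X16.000 Y0.000
G1 X16.000 Y18.000
G1 X0.000 Y18.000
G1 X0.000 Y0.000
; layer 2
G0 Z4.500
G0 X0.000 Y0.000
G1 X16.000 Y0.000
G1 X16.000 Y18.000
G1 X0.000 Y18.000
G1 X0.000 Y0.000
; layer 3
G0 Z6.750
G0 X0.000 Y0.000
G1 X16.000 Y0.000
G1 X16.000 Y18.000
G1 X0.000 Y18.000
G1 X0.000 Y0.000
; layer 4
G0 Z9.000
G0 X0.000 Y0.000
G1 X16.000 Y0.000
G1 X16.000 Y18.000
G1 X0.000 Y18.000
G1 X0.000 Y0.000
; layer 5
G0 Z11.250
G0 X0.000 Y0.000
G1 X16.000 Y0.000
G1 X16.000 Y18.000
G1 X0.000 Y18.000
G1 X0.000 Y0.000
; layer 6
G0 Z13.500
G0 X0.000 Y0.000
G1 X16.000 Y0.000
G1 X16.000 Y18.000
G1 X0.000 Y18.000
G1 X0.000 Y0.000
; layer 7
G0 Z15.750
G0 X0.000 Y0.000
G1 X16.000 Y0.000
G1 X16.000 Y18.000
G1 X0.000 Y18.000
G1 X0.000 Y0.000
; layer 8
G0 Z18.000
G0 X0.000 Y0.000
G1 X16.000 Y0.000
G1 X16.000 Y18.000
G1 X0.000 Y18.000
G1 X0.000 Y0.000
M2 ; end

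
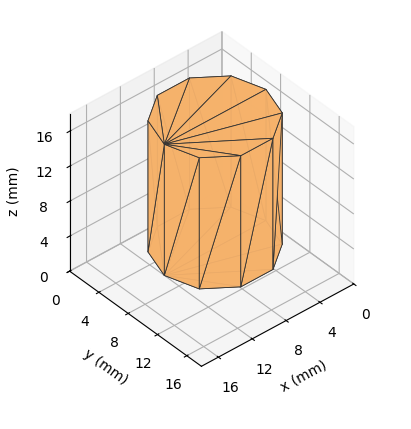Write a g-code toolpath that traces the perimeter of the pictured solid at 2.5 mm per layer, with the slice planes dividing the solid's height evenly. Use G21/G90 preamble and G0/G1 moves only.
Reading the render: the shape is a regular 10-sided prism (a cylinder approximated with 10 flat sides), circumscribed radius ≈ 6 mm, height ≈ 15 mm (dimensions read to the nearest mm from the axis ticks). For the g-code, the solid's height is divided into equal slices at the stated Δz and each level perimeter traced with G1 moves after a G0 lift.

; perimeter-only toolpath
G21 ; units = mm
G90 ; absolute positioning
G28 ; home
; layer 1
G0 Z2.5
G0 X12.0 Y6.0
G1 X10.9 Y9.5
G1 X7.9 Y11.7
G1 X4.1 Y11.7
G1 X1.1 Y9.5
G1 X0.0 Y6.0
G1 X1.1 Y2.5
G1 X4.1 Y0.3
G1 X7.9 Y0.3
G1 X10.9 Y2.5
G1 X12.0 Y6.0
; layer 2
G0 Z5.0
G0 X12.0 Y6.0
G1 X10.9 Y9.5
G1 X7.9 Y11.7
G1 X4.1 Y11.7
G1 X1.1 Y9.5
G1 X0.0 Y6.0
G1 X1.1 Y2.5
G1 X4.1 Y0.3
G1 X7.9 Y0.3
G1 X10.9 Y2.5
G1 X12.0 Y6.0
; layer 3
G0 Z7.5
G0 X12.0 Y6.0
G1 X10.9 Y9.5
G1 X7.9 Y11.7
G1 X4.1 Y11.7
G1 X1.1 Y9.5
G1 X0.0 Y6.0
G1 X1.1 Y2.5
G1 X4.1 Y0.3
G1 X7.9 Y0.3
G1 X10.9 Y2.5
G1 X12.0 Y6.0
; layer 4
G0 Z10.0
G0 X12.0 Y6.0
G1 X10.9 Y9.5
G1 X7.9 Y11.7
G1 X4.1 Y11.7
G1 X1.1 Y9.5
G1 X0.0 Y6.0
G1 X1.1 Y2.5
G1 X4.1 Y0.3
G1 X7.9 Y0.3
G1 X10.9 Y2.5
G1 X12.0 Y6.0
; layer 5
G0 Z12.5
G0 X12.0 Y6.0
G1 X10.9 Y9.5
G1 X7.9 Y11.7
G1 X4.1 Y11.7
G1 X1.1 Y9.5
G1 X0.0 Y6.0
G1 X1.1 Y2.5
G1 X4.1 Y0.3
G1 X7.9 Y0.3
G1 X10.9 Y2.5
G1 X12.0 Y6.0
; layer 6
G0 Z15.0
G0 X12.0 Y6.0
G1 X10.9 Y9.5
G1 X7.9 Y11.7
G1 X4.1 Y11.7
G1 X1.1 Y9.5
G1 X0.0 Y6.0
G1 X1.1 Y2.5
G1 X4.1 Y0.3
G1 X7.9 Y0.3
G1 X10.9 Y2.5
G1 X12.0 Y6.0
M2 ; end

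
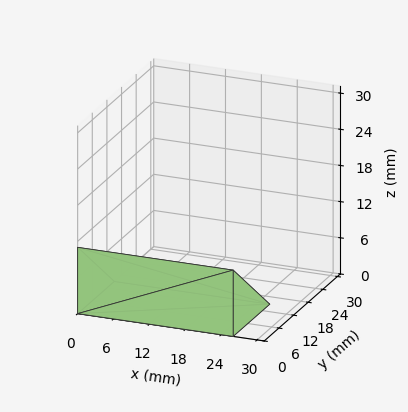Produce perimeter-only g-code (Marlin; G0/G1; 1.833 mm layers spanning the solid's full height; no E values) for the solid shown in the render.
Reading the render: the shape is a wedge (ramp): 26 × 15 mm base, rising to 11 mm along the y=0 edge and sloping linearly to z=0 at y=15 (dimensions read to the nearest mm from the axis ticks). For the g-code, the solid's height is divided into equal slices at the stated Δz and each level perimeter traced with G1 moves after a G0 lift.

; perimeter-only toolpath
G21 ; units = mm
G90 ; absolute positioning
G28 ; home
; layer 1
G0 Z1.833
G0 X0.000 Y0.000
G1 X26.000 Y0.000
G1 X26.000 Y12.500
G1 X0.000 Y12.500
G1 X0.000 Y0.000
; layer 2
G0 Z3.667
G0 X0.000 Y0.000
G1 X26.000 Y0.000
G1 X26.000 Y10.000
G1 X0.000 Y10.000
G1 X0.000 Y0.000
; layer 3
G0 Z5.500
G0 X0.000 Y0.000
G1 X26.000 Y0.000
G1 X26.000 Y7.500
G1 X0.000 Y7.500
G1 X0.000 Y0.000
; layer 4
G0 Z7.333
G0 X0.000 Y0.000
G1 X26.000 Y0.000
G1 X26.000 Y5.000
G1 X0.000 Y5.000
G1 X0.000 Y0.000
; layer 5
G0 Z9.167
G0 X0.000 Y0.000
G1 X26.000 Y0.000
G1 X26.000 Y2.500
G1 X0.000 Y2.500
G1 X0.000 Y0.000
M2 ; end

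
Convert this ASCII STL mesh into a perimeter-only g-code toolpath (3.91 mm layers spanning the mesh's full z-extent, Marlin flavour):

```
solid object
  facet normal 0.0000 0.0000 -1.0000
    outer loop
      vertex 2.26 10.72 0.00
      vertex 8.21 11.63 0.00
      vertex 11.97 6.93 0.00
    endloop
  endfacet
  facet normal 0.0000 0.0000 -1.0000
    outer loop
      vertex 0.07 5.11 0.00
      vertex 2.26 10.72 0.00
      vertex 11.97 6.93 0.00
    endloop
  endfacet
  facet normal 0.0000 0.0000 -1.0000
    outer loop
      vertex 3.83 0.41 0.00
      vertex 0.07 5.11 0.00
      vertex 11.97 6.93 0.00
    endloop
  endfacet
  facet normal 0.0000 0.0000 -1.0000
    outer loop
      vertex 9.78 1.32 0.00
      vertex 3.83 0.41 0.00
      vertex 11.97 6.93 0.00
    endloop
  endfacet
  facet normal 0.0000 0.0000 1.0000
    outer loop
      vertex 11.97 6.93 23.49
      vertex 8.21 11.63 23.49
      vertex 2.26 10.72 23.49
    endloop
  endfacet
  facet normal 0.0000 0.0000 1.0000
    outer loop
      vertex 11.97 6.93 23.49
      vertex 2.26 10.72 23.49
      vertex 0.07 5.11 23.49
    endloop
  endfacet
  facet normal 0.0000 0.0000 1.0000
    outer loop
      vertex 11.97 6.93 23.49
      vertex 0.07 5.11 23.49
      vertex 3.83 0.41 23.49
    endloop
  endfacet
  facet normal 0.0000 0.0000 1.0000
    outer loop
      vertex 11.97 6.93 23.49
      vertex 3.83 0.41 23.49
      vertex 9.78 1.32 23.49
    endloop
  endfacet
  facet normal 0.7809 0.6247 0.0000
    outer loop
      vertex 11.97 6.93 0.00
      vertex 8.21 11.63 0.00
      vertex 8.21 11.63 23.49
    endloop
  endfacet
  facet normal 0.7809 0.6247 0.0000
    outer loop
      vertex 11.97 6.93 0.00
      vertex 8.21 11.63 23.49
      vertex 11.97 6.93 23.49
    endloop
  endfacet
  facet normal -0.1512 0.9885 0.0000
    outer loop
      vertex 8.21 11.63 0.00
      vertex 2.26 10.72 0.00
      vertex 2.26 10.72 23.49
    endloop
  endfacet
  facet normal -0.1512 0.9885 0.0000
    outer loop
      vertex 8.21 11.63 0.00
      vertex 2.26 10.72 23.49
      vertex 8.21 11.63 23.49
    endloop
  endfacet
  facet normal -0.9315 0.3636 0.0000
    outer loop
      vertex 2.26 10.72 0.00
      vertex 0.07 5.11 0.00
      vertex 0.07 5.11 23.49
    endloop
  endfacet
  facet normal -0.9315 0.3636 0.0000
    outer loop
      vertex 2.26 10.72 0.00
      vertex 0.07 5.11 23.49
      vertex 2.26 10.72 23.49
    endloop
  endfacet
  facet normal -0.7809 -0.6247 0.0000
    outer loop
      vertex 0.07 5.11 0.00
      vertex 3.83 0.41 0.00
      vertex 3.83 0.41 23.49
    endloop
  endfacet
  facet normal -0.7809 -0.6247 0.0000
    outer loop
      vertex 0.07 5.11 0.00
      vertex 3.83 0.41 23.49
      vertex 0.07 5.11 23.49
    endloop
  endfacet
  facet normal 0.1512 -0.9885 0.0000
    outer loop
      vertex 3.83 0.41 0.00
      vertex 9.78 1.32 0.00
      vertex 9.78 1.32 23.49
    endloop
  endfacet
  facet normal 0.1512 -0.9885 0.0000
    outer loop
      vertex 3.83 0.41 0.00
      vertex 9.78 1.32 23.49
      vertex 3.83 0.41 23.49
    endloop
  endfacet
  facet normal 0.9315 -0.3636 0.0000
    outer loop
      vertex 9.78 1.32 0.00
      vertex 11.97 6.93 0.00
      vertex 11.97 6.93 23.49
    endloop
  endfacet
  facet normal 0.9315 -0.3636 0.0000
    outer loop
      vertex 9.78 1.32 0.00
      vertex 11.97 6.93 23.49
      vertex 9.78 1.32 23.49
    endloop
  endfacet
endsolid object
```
; perimeter-only toolpath
G21 ; units = mm
G90 ; absolute positioning
G28 ; home
; layer 1
G0 Z3.91
G0 X11.97 Y6.93
G1 X8.21 Y11.63
G1 X2.26 Y10.72
G1 X0.07 Y5.11
G1 X3.83 Y0.41
G1 X9.78 Y1.32
G1 X11.97 Y6.93
; layer 2
G0 Z7.83
G0 X11.97 Y6.93
G1 X8.21 Y11.63
G1 X2.26 Y10.72
G1 X0.07 Y5.11
G1 X3.83 Y0.41
G1 X9.78 Y1.32
G1 X11.97 Y6.93
; layer 3
G0 Z11.74
G0 X11.97 Y6.93
G1 X8.21 Y11.63
G1 X2.26 Y10.72
G1 X0.07 Y5.11
G1 X3.83 Y0.41
G1 X9.78 Y1.32
G1 X11.97 Y6.93
; layer 4
G0 Z15.66
G0 X11.97 Y6.93
G1 X8.21 Y11.63
G1 X2.26 Y10.72
G1 X0.07 Y5.11
G1 X3.83 Y0.41
G1 X9.78 Y1.32
G1 X11.97 Y6.93
; layer 5
G0 Z19.57
G0 X11.97 Y6.93
G1 X8.21 Y11.63
G1 X2.26 Y10.72
G1 X0.07 Y5.11
G1 X3.83 Y0.41
G1 X9.78 Y1.32
G1 X11.97 Y6.93
; layer 6
G0 Z23.49
G0 X11.97 Y6.93
G1 X8.21 Y11.63
G1 X2.26 Y10.72
G1 X0.07 Y5.11
G1 X3.83 Y0.41
G1 X9.78 Y1.32
G1 X11.97 Y6.93
M2 ; end

The solid is a regular 6-sided prism (a cylinder approximated with 6 flat sides), circumscribed radius ≈ 6.02 mm, height ≈ 23.5 mm. Slicing at Δz = 3.91 mm — 6 equal slices spanning the solid's height, so layer i sits at z = i·h/6 — gives 6 non-empty perimeters. Each is a 6-segment closed polygon; G0 lifts to the layer z and rapids to the start vertex, then G1 traces the edges.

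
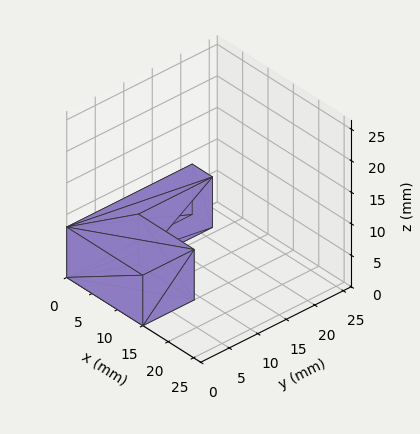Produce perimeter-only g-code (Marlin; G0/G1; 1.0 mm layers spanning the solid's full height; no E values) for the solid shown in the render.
Reading the render: the shape is an L-shaped prism: outer 15 × 22 mm, arm thicknesses ≈ 9 mm (horizontal) and 4 mm (vertical), extruded 8 mm in z (dimensions read to the nearest mm from the axis ticks). For the g-code, the solid's height is divided into equal slices at the stated Δz and each level perimeter traced with G1 moves after a G0 lift.

; perimeter-only toolpath
G21 ; units = mm
G90 ; absolute positioning
G28 ; home
; layer 1
G0 Z1.0
G0 X0.0 Y0.0
G1 X15.0 Y0.0
G1 X15.0 Y9.0
G1 X4.0 Y9.0
G1 X4.0 Y22.0
G1 X0.0 Y22.0
G1 X0.0 Y0.0
; layer 2
G0 Z2.0
G0 X0.0 Y0.0
G1 X15.0 Y0.0
G1 X15.0 Y9.0
G1 X4.0 Y9.0
G1 X4.0 Y22.0
G1 X0.0 Y22.0
G1 X0.0 Y0.0
; layer 3
G0 Z3.0
G0 X0.0 Y0.0
G1 X15.0 Y0.0
G1 X15.0 Y9.0
G1 X4.0 Y9.0
G1 X4.0 Y22.0
G1 X0.0 Y22.0
G1 X0.0 Y0.0
; layer 4
G0 Z4.0
G0 X0.0 Y0.0
G1 X15.0 Y0.0
G1 X15.0 Y9.0
G1 X4.0 Y9.0
G1 X4.0 Y22.0
G1 X0.0 Y22.0
G1 X0.0 Y0.0
; layer 5
G0 Z5.0
G0 X0.0 Y0.0
G1 X15.0 Y0.0
G1 X15.0 Y9.0
G1 X4.0 Y9.0
G1 X4.0 Y22.0
G1 X0.0 Y22.0
G1 X0.0 Y0.0
; layer 6
G0 Z6.0
G0 X0.0 Y0.0
G1 X15.0 Y0.0
G1 X15.0 Y9.0
G1 X4.0 Y9.0
G1 X4.0 Y22.0
G1 X0.0 Y22.0
G1 X0.0 Y0.0
; layer 7
G0 Z7.0
G0 X0.0 Y0.0
G1 X15.0 Y0.0
G1 X15.0 Y9.0
G1 X4.0 Y9.0
G1 X4.0 Y22.0
G1 X0.0 Y22.0
G1 X0.0 Y0.0
; layer 8
G0 Z8.0
G0 X0.0 Y0.0
G1 X15.0 Y0.0
G1 X15.0 Y9.0
G1 X4.0 Y9.0
G1 X4.0 Y22.0
G1 X0.0 Y22.0
G1 X0.0 Y0.0
M2 ; end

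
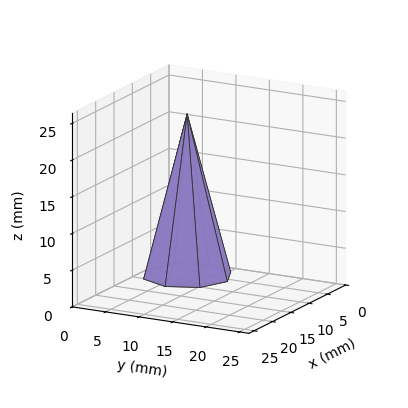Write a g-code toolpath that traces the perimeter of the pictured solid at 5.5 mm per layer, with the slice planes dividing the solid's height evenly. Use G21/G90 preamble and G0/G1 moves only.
Reading the render: the shape is a regular 8-sided pyramid, base circumscribed radius ≈ 6 mm, apex at z ≈ 22 mm (dimensions read to the nearest mm from the axis ticks). For the g-code, the solid's height is divided into equal slices at the stated Δz and each level perimeter traced with G1 moves after a G0 lift.

; perimeter-only toolpath
G21 ; units = mm
G90 ; absolute positioning
G28 ; home
; layer 1
G0 Z5.5
G0 X10.5 Y6.0
G1 X9.1 Y9.1
G1 X6.0 Y10.5
G1 X2.9 Y9.1
G1 X1.5 Y6.0
G1 X2.9 Y2.9
G1 X6.0 Y1.5
G1 X9.1 Y2.9
G1 X10.5 Y6.0
; layer 2
G0 Z11.0
G0 X9.0 Y6.0
G1 X8.1 Y8.1
G1 X6.0 Y9.0
G1 X3.9 Y8.1
G1 X3.0 Y6.0
G1 X3.9 Y3.9
G1 X6.0 Y3.0
G1 X8.1 Y3.9
G1 X9.0 Y6.0
; layer 3
G0 Z16.5
G0 X7.5 Y6.0
G1 X7.0 Y7.0
G1 X6.0 Y7.5
G1 X5.0 Y7.0
G1 X4.5 Y6.0
G1 X5.0 Y5.0
G1 X6.0 Y4.5
G1 X7.0 Y5.0
G1 X7.5 Y6.0
M2 ; end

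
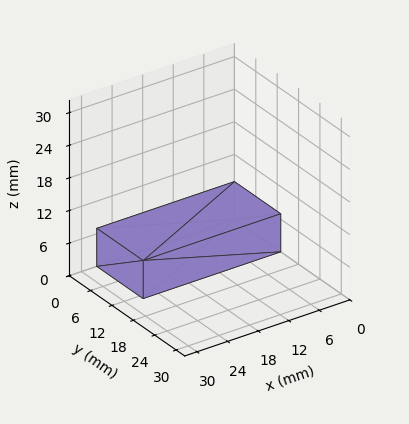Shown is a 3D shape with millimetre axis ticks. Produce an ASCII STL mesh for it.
Reading the render: the shape is a rectangular box, roughly 27 × 13 mm footprint and 7 mm tall (dimensions read to the nearest mm from the axis ticks). For the STL, each face is triangulated and given an outward normal.

solid part
  facet normal 0.0000 0.0000 -1.0000
    outer loop
      vertex 27.000 13.000 0.000
      vertex 27.000 0.000 0.000
      vertex 0.000 0.000 0.000
    endloop
  endfacet
  facet normal 0.0000 0.0000 -1.0000
    outer loop
      vertex 0.000 13.000 0.000
      vertex 27.000 13.000 0.000
      vertex 0.000 0.000 0.000
    endloop
  endfacet
  facet normal 0.0000 0.0000 1.0000
    outer loop
      vertex 0.000 0.000 7.000
      vertex 27.000 0.000 7.000
      vertex 27.000 13.000 7.000
    endloop
  endfacet
  facet normal 0.0000 0.0000 1.0000
    outer loop
      vertex 0.000 0.000 7.000
      vertex 27.000 13.000 7.000
      vertex 0.000 13.000 7.000
    endloop
  endfacet
  facet normal 0.0000 -1.0000 0.0000
    outer loop
      vertex 0.000 0.000 0.000
      vertex 27.000 0.000 0.000
      vertex 27.000 0.000 7.000
    endloop
  endfacet
  facet normal 0.0000 -1.0000 0.0000
    outer loop
      vertex 0.000 0.000 0.000
      vertex 27.000 0.000 7.000
      vertex 0.000 0.000 7.000
    endloop
  endfacet
  facet normal 0.0000 1.0000 0.0000
    outer loop
      vertex 27.000 13.000 7.000
      vertex 27.000 13.000 0.000
      vertex 0.000 13.000 0.000
    endloop
  endfacet
  facet normal 0.0000 1.0000 0.0000
    outer loop
      vertex 0.000 13.000 7.000
      vertex 27.000 13.000 7.000
      vertex 0.000 13.000 0.000
    endloop
  endfacet
  facet normal -1.0000 0.0000 0.0000
    outer loop
      vertex 0.000 13.000 7.000
      vertex 0.000 13.000 0.000
      vertex 0.000 0.000 0.000
    endloop
  endfacet
  facet normal -1.0000 0.0000 0.0000
    outer loop
      vertex 0.000 0.000 7.000
      vertex 0.000 13.000 7.000
      vertex 0.000 0.000 0.000
    endloop
  endfacet
  facet normal 1.0000 0.0000 0.0000
    outer loop
      vertex 27.000 0.000 0.000
      vertex 27.000 13.000 0.000
      vertex 27.000 13.000 7.000
    endloop
  endfacet
  facet normal 1.0000 0.0000 0.0000
    outer loop
      vertex 27.000 0.000 0.000
      vertex 27.000 13.000 7.000
      vertex 27.000 0.000 7.000
    endloop
  endfacet
endsolid part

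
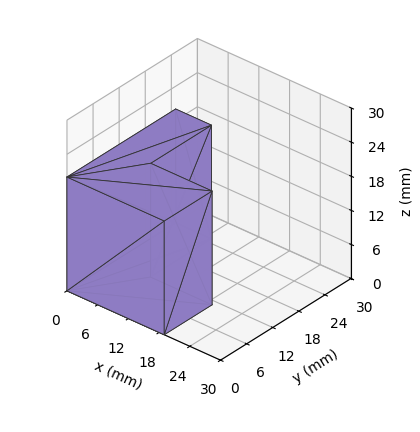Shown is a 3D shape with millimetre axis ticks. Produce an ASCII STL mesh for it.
Reading the render: the shape is an L-shaped prism: outer 19 × 25 mm, arm thicknesses ≈ 11 mm (horizontal) and 7 mm (vertical), extruded 20 mm in z (dimensions read to the nearest mm from the axis ticks). For the STL, each face is triangulated and given an outward normal.

solid part
  facet normal 0.0000 0.0000 -1.0000
    outer loop
      vertex 19.0 11.0 0.0
      vertex 19.0 0.0 0.0
      vertex 0.0 0.0 0.0
    endloop
  endfacet
  facet normal 0.0000 0.0000 -1.0000
    outer loop
      vertex 7.0 11.0 0.0
      vertex 19.0 11.0 0.0
      vertex 0.0 0.0 0.0
    endloop
  endfacet
  facet normal 0.0000 0.0000 -1.0000
    outer loop
      vertex 7.0 25.0 0.0
      vertex 7.0 11.0 0.0
      vertex 0.0 0.0 0.0
    endloop
  endfacet
  facet normal 0.0000 0.0000 -1.0000
    outer loop
      vertex 0.0 25.0 0.0
      vertex 7.0 25.0 0.0
      vertex 0.0 0.0 0.0
    endloop
  endfacet
  facet normal 0.0000 0.0000 1.0000
    outer loop
      vertex 0.0 0.0 20.0
      vertex 19.0 0.0 20.0
      vertex 19.0 11.0 20.0
    endloop
  endfacet
  facet normal 0.0000 0.0000 1.0000
    outer loop
      vertex 0.0 0.0 20.0
      vertex 19.0 11.0 20.0
      vertex 7.0 11.0 20.0
    endloop
  endfacet
  facet normal 0.0000 0.0000 1.0000
    outer loop
      vertex 0.0 0.0 20.0
      vertex 7.0 11.0 20.0
      vertex 7.0 25.0 20.0
    endloop
  endfacet
  facet normal 0.0000 0.0000 1.0000
    outer loop
      vertex 0.0 0.0 20.0
      vertex 7.0 25.0 20.0
      vertex 0.0 25.0 20.0
    endloop
  endfacet
  facet normal 0.0000 -1.0000 0.0000
    outer loop
      vertex 0.0 0.0 0.0
      vertex 19.0 0.0 0.0
      vertex 19.0 0.0 20.0
    endloop
  endfacet
  facet normal 0.0000 -1.0000 0.0000
    outer loop
      vertex 0.0 0.0 0.0
      vertex 19.0 0.0 20.0
      vertex 0.0 0.0 20.0
    endloop
  endfacet
  facet normal 1.0000 0.0000 0.0000
    outer loop
      vertex 19.0 0.0 0.0
      vertex 19.0 11.0 0.0
      vertex 19.0 11.0 20.0
    endloop
  endfacet
  facet normal 1.0000 0.0000 0.0000
    outer loop
      vertex 19.0 0.0 0.0
      vertex 19.0 11.0 20.0
      vertex 19.0 0.0 20.0
    endloop
  endfacet
  facet normal 0.0000 1.0000 0.0000
    outer loop
      vertex 19.0 11.0 0.0
      vertex 7.0 11.0 0.0
      vertex 7.0 11.0 20.0
    endloop
  endfacet
  facet normal 0.0000 1.0000 0.0000
    outer loop
      vertex 19.0 11.0 0.0
      vertex 7.0 11.0 20.0
      vertex 19.0 11.0 20.0
    endloop
  endfacet
  facet normal 1.0000 0.0000 0.0000
    outer loop
      vertex 7.0 11.0 0.0
      vertex 7.0 25.0 0.0
      vertex 7.0 25.0 20.0
    endloop
  endfacet
  facet normal 1.0000 0.0000 0.0000
    outer loop
      vertex 7.0 11.0 0.0
      vertex 7.0 25.0 20.0
      vertex 7.0 11.0 20.0
    endloop
  endfacet
  facet normal 0.0000 1.0000 0.0000
    outer loop
      vertex 7.0 25.0 0.0
      vertex 0.0 25.0 0.0
      vertex 0.0 25.0 20.0
    endloop
  endfacet
  facet normal 0.0000 1.0000 0.0000
    outer loop
      vertex 7.0 25.0 0.0
      vertex 0.0 25.0 20.0
      vertex 7.0 25.0 20.0
    endloop
  endfacet
  facet normal -1.0000 0.0000 0.0000
    outer loop
      vertex 0.0 25.0 0.0
      vertex 0.0 0.0 0.0
      vertex 0.0 0.0 20.0
    endloop
  endfacet
  facet normal -1.0000 0.0000 0.0000
    outer loop
      vertex 0.0 25.0 0.0
      vertex 0.0 0.0 20.0
      vertex 0.0 25.0 20.0
    endloop
  endfacet
endsolid part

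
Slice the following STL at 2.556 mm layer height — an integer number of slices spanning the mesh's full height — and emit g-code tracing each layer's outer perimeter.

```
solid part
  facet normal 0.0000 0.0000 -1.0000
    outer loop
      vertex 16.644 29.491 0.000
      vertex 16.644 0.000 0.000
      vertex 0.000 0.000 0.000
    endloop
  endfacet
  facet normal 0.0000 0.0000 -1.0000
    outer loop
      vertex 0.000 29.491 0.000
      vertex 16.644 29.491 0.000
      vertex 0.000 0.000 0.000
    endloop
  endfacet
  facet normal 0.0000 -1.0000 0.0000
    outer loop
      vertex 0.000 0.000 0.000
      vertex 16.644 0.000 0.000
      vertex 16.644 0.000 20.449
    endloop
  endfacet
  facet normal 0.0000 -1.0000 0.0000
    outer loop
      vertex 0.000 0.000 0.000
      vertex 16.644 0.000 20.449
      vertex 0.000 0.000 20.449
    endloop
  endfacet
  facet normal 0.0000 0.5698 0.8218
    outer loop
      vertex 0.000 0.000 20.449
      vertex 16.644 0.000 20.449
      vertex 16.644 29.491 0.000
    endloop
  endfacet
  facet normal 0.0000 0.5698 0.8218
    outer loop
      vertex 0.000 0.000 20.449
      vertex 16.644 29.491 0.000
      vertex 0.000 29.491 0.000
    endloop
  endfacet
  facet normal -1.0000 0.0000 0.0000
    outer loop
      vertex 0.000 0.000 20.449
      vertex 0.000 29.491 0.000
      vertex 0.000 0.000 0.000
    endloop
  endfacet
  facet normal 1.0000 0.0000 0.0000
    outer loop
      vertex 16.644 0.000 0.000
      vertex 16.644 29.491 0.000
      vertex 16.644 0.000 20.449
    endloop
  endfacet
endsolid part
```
; perimeter-only toolpath
G21 ; units = mm
G90 ; absolute positioning
G28 ; home
; layer 1
G0 Z2.556
G0 X0.000 Y0.000
G1 X16.644 Y0.000
G1 X16.644 Y25.805
G1 X0.000 Y25.805
G1 X0.000 Y0.000
; layer 2
G0 Z5.112
G0 X0.000 Y0.000
G1 X16.644 Y0.000
G1 X16.644 Y22.118
G1 X0.000 Y22.118
G1 X0.000 Y0.000
; layer 3
G0 Z7.668
G0 X0.000 Y0.000
G1 X16.644 Y0.000
G1 X16.644 Y18.432
G1 X0.000 Y18.432
G1 X0.000 Y0.000
; layer 4
G0 Z10.225
G0 X0.000 Y0.000
G1 X16.644 Y0.000
G1 X16.644 Y14.745
G1 X0.000 Y14.745
G1 X0.000 Y0.000
; layer 5
G0 Z12.781
G0 X0.000 Y0.000
G1 X16.644 Y0.000
G1 X16.644 Y11.059
G1 X0.000 Y11.059
G1 X0.000 Y0.000
; layer 6
G0 Z15.337
G0 X0.000 Y0.000
G1 X16.644 Y0.000
G1 X16.644 Y7.373
G1 X0.000 Y7.373
G1 X0.000 Y0.000
; layer 7
G0 Z17.893
G0 X0.000 Y0.000
G1 X16.644 Y0.000
G1 X16.644 Y3.686
G1 X0.000 Y3.686
G1 X0.000 Y0.000
M2 ; end

The solid is a wedge (ramp): 16.6 × 29.5 mm base, rising to 20.4 mm along the y=0 edge and sloping linearly to z=0 at y=29.5. Slicing at Δz = 2.556 mm — 8 equal slices spanning the solid's height, so layer i sits at z = i·h/8 — gives 7 non-empty perimeters. Each is a 4-segment closed polygon; G0 lifts to the layer z and rapids to the start vertex, then G1 traces the edges. The cross-section shrinks linearly with z (the slice at the apex is degenerate and omitted).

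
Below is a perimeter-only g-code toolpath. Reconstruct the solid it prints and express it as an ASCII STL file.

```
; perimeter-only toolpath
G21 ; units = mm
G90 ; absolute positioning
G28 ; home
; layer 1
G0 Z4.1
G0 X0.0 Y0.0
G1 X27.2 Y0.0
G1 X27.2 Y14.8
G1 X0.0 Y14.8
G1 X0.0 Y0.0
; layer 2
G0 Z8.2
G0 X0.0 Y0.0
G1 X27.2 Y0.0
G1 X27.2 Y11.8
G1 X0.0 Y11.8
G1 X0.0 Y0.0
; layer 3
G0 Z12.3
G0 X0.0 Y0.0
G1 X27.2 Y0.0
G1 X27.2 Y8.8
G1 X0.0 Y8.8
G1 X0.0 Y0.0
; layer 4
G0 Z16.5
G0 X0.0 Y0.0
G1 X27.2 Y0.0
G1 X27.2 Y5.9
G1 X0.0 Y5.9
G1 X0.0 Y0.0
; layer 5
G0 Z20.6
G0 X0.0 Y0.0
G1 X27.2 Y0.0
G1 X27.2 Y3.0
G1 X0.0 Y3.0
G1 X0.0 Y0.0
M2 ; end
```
solid part
  facet normal 0.0000 0.0000 -1.0000
    outer loop
      vertex 27.2 17.7 0.0
      vertex 27.2 0.0 0.0
      vertex 0.0 0.0 0.0
    endloop
  endfacet
  facet normal 0.0000 0.0000 -1.0000
    outer loop
      vertex 0.0 17.7 0.0
      vertex 27.2 17.7 0.0
      vertex 0.0 0.0 0.0
    endloop
  endfacet
  facet normal 0.0000 -1.0000 0.0000
    outer loop
      vertex 0.0 0.0 0.0
      vertex 27.2 0.0 0.0
      vertex 27.2 0.0 24.7
    endloop
  endfacet
  facet normal 0.0000 -1.0000 0.0000
    outer loop
      vertex 0.0 0.0 0.0
      vertex 27.2 0.0 24.7
      vertex 0.0 0.0 24.7
    endloop
  endfacet
  facet normal 0.0000 0.8128 0.5825
    outer loop
      vertex 0.0 0.0 24.7
      vertex 27.2 0.0 24.7
      vertex 27.2 17.7 0.0
    endloop
  endfacet
  facet normal 0.0000 0.8128 0.5825
    outer loop
      vertex 0.0 0.0 24.7
      vertex 27.2 17.7 0.0
      vertex 0.0 17.7 0.0
    endloop
  endfacet
  facet normal -1.0000 0.0000 0.0000
    outer loop
      vertex 0.0 0.0 24.7
      vertex 0.0 17.7 0.0
      vertex 0.0 0.0 0.0
    endloop
  endfacet
  facet normal 1.0000 0.0000 0.0000
    outer loop
      vertex 27.2 0.0 0.0
      vertex 27.2 17.7 0.0
      vertex 27.2 0.0 24.7
    endloop
  endfacet
endsolid part

The G0 Z moves step by Δz≈4.1 mm. The G1 loops shrink linearly with z, so the solid tapers from its base footprint up to z≈24.7. Closing with a flat bottom cap and the tapered top and triangulating gives 8 facets — a wedge (ramp): 27.2 × 17.7 mm base, rising to 24.7 mm along the y=0 edge and sloping linearly to z=0 at y=17.7.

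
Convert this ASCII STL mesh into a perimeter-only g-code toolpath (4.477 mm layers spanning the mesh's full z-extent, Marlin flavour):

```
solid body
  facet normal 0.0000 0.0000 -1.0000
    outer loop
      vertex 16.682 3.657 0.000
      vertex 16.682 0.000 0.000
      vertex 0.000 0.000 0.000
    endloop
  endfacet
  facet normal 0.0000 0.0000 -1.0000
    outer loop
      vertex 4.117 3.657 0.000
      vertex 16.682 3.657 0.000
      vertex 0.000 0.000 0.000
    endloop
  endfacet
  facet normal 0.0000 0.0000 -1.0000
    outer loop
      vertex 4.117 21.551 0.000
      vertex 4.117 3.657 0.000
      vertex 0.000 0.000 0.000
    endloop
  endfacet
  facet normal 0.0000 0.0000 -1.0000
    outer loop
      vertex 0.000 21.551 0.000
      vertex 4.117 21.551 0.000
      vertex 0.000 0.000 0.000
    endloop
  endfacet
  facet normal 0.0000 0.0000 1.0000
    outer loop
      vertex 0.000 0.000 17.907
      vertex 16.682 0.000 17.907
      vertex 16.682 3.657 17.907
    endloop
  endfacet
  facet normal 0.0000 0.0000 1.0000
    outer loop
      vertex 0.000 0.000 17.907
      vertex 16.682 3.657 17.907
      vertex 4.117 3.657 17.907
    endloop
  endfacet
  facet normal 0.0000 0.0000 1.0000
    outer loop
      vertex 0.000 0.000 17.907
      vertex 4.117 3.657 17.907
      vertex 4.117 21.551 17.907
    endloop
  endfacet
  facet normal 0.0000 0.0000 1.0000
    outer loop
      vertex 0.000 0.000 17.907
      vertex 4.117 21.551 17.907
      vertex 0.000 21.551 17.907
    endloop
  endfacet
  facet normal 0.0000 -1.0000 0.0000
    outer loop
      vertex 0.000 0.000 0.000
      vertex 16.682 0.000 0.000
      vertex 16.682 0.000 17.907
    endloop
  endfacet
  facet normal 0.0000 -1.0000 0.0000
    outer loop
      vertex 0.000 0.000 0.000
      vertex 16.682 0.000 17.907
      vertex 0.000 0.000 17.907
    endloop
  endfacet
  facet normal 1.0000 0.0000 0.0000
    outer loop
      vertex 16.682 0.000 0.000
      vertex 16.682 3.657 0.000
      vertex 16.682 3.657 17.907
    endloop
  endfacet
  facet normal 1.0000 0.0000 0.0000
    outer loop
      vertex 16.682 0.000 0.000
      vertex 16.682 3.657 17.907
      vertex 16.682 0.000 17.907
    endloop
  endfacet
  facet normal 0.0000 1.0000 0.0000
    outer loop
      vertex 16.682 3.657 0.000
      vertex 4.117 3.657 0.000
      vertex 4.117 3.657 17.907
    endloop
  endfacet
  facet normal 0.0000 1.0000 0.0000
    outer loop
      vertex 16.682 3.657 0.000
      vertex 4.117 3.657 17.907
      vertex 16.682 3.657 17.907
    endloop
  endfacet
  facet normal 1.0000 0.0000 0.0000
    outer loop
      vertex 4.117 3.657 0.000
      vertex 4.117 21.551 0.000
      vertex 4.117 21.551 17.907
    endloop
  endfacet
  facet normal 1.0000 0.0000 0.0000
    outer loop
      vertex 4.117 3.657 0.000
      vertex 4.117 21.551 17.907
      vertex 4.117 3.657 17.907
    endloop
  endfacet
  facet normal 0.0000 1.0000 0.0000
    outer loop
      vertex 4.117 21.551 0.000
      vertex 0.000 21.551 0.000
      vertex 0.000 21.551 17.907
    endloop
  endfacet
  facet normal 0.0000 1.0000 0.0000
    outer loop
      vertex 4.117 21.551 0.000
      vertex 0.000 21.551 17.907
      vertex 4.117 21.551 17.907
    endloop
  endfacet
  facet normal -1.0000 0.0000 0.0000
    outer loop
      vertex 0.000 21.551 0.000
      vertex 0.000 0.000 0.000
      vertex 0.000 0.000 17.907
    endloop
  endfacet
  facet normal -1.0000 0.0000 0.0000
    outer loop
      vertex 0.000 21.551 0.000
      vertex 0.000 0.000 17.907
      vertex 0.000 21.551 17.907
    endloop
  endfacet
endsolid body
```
; perimeter-only toolpath
G21 ; units = mm
G90 ; absolute positioning
G28 ; home
; layer 1
G0 Z4.477
G0 X0.000 Y0.000
G1 X16.682 Y0.000
G1 X16.682 Y3.657
G1 X4.117 Y3.657
G1 X4.117 Y21.551
G1 X0.000 Y21.551
G1 X0.000 Y0.000
; layer 2
G0 Z8.954
G0 X0.000 Y0.000
G1 X16.682 Y0.000
G1 X16.682 Y3.657
G1 X4.117 Y3.657
G1 X4.117 Y21.551
G1 X0.000 Y21.551
G1 X0.000 Y0.000
; layer 3
G0 Z13.430
G0 X0.000 Y0.000
G1 X16.682 Y0.000
G1 X16.682 Y3.657
G1 X4.117 Y3.657
G1 X4.117 Y21.551
G1 X0.000 Y21.551
G1 X0.000 Y0.000
; layer 4
G0 Z17.907
G0 X0.000 Y0.000
G1 X16.682 Y0.000
G1 X16.682 Y3.657
G1 X4.117 Y3.657
G1 X4.117 Y21.551
G1 X0.000 Y21.551
G1 X0.000 Y0.000
M2 ; end

The solid is an L-shaped prism: outer 16.7 × 21.6 mm, arm thicknesses ≈ 3.66 mm (horizontal) and 4.12 mm (vertical), extruded 17.9 mm in z. Slicing at Δz = 4.477 mm — 4 equal slices spanning the solid's height, so layer i sits at z = i·h/4 — gives 4 non-empty perimeters. Each is a 6-segment closed polygon; G0 lifts to the layer z and rapids to the start vertex, then G1 traces the edges.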